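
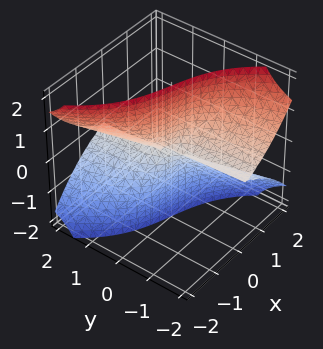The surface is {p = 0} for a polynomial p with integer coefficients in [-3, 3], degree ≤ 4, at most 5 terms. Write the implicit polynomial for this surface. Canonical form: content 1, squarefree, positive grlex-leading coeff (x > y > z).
First, the degree is 3 — the shape is more complex than any degree-2 surface.
Next, reading off the gridlines: every point of the z-axis in the box is on the surface; it crosses the x-axis at the gridline x = 0; the visible y-axis segment lies entirely on the surface.
Finally, the integer polynomial consistent with all of this is the stated p.

x^3 + x*z^2 + 3*y*z^2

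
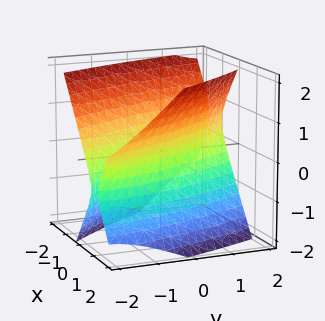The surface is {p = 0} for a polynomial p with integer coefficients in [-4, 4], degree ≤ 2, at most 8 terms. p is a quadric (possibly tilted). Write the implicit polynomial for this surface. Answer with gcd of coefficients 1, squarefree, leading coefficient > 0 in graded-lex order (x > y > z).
(a) There are 2 components.
(b) deg p = 2.
(c) Observable constraints: the surface avoids every integer z-axis point in the box.
(d) Fitting integer coefficients to these (and the overall shape) gives p.

3*x^2 + 3*x*y + y^2 + y*z - 2*z^2 - 2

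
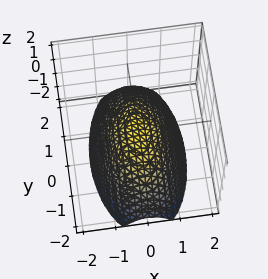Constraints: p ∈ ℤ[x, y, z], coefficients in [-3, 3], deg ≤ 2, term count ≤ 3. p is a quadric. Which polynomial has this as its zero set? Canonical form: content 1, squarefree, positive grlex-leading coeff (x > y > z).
First, degree: a single bowl opening along one axis; a quadric, so deg p = 2.
Next, symmetries: mirror symmetry x ↦ −x ⇒ only even powers of x; mirror symmetry y ↦ −y ⇒ only even powers of y.
Then, from the axis intercepts and sections: it meets the z-axis at z = 0 (among the integer gridlines); one x-axis crossing is at x = 0; it meets the y-axis at y = 0 (among the integer gridlines).
Finally, fitting integer coefficients to these (and the overall shape) gives p.

3*x^2 + y^2 + 3*z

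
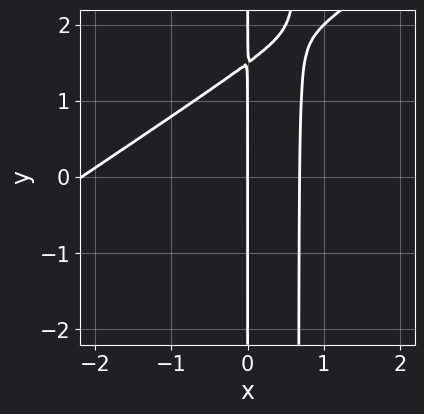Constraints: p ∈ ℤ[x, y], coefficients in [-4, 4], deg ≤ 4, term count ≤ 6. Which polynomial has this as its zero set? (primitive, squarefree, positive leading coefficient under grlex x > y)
2*x^3 - 3*x^2*y + 3*x^2 + 2*x*y - 3*x

First, degree: no degree-2 curve has this shape, so deg p = 3.
Then, from the visible intercepts: every point of the y-axis in the box is on the curve; it crosses the x-axis at the gridline x = 0.
Finally, putting this together gives p.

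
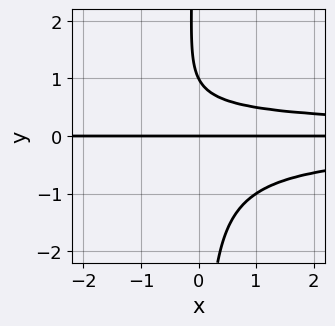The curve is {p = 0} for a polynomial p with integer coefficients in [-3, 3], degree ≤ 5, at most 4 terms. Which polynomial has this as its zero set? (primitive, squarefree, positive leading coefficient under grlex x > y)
(a) The degree is 4 — a generic line meets the curve in up to 4 points.
(b) Observable constraints: among the integer gridlines, it crosses the y-axis at y ∈ {0, 1}; the visible x-axis segment lies entirely on the curve.
(c) The integer polynomial consistent with all of this is the stated p.

2*x*y^3 + y^2 - y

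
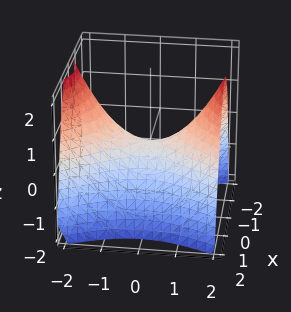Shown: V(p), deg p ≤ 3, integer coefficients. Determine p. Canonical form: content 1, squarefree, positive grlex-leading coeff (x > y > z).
2*x^2 - y^2 + 2*z

(a) Degree: a hyperbolic paraboloid; a quadric, so deg p = 2.
(b) Symmetries: it's symmetric under x → −x, forcing even powers of x; it's symmetric under y → −y, forcing even powers of y.
(c) Checking where it meets the axes: it meets the z-axis at z = 0 (among the integer gridlines); one y-axis crossing is at y = 0; one x-axis crossing is at x = 0.
(d) Matching integer coefficients to the picture gives p.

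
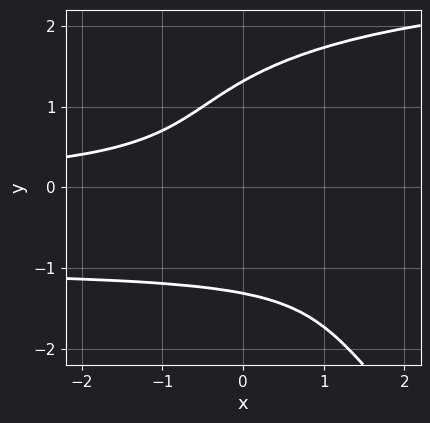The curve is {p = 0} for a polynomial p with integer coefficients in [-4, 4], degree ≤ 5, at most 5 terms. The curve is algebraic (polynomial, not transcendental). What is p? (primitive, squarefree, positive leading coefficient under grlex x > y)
First, deg p = 4. The shape is more complex than any degree-3 curve.
Then, against the integer gridlines: the curve avoids every integer x-axis point in the box.
Finally, putting this together gives p.

x*y^3 + y^4 - 2*x*y^2 - 3*x*y - 3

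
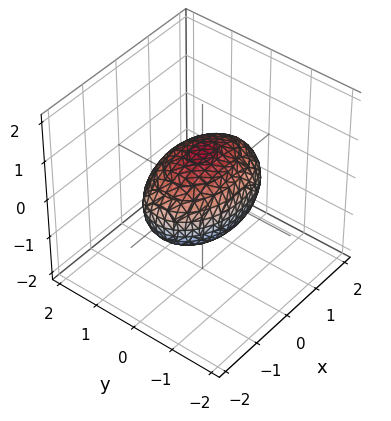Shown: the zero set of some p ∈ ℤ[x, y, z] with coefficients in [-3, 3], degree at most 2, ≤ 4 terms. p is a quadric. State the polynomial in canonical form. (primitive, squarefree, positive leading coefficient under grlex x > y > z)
x^2 + 2*y^2 + 2*z^2 - 2

First, degree: a closed, bounded, convex surface; a quadric, so deg p = 2.
Then, symmetries: it's symmetric under x → −x, forcing even powers of x; the y ↦ −y reflection is a symmetry, so y appears only in even powers; it's symmetric under z → −z, forcing even powers of z.
Next, reading off the gridlines: among the integer gridlines, it crosses the z-axis at z ∈ {-1, 1}; the y-axis gridline crossings are at y ∈ {-1, 1}.
Finally, matching integer coefficients to the picture gives p.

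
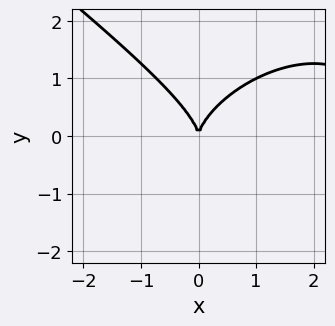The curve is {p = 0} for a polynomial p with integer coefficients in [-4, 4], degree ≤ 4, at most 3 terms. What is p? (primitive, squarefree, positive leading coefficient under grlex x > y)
First, deg p = 3. A generic line meets the curve in up to 3 points.
Then, against the integer gridlines: it crosses the x-axis at the gridline x = 0; it meets the y-axis at y = 0 (among the integer gridlines).
Finally, together with the visible shape, these determine p as stated.

x^3 + 2*y^3 - 3*x^2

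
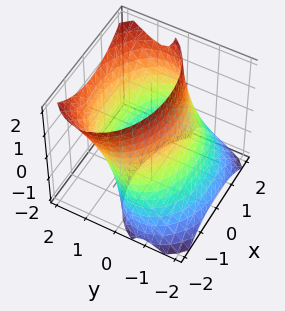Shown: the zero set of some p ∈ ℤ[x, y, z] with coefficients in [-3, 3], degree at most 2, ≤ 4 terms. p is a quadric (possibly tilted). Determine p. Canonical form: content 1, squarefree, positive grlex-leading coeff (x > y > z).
(a) Degree: no degree-1 surface has this shape, so deg p = 2.
(b) From the visible intercepts: it misses every integer gridline on the z-axis.
(c) Putting this together gives p.

x^2 + 2*y^2 - 2*y*z - 3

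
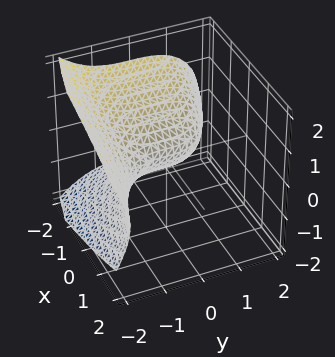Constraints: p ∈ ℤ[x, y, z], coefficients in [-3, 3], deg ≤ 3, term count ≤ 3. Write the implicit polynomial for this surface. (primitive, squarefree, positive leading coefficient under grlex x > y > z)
The degree is 3 — a generic line meets the surface in up to 3 points.
Against the integer gridlines: one x-axis crossing is at x = 0; it meets the y-axis at y = 0 (among the integer gridlines); it crosses the z-axis at the gridline z = 0.
These observations pin down the coefficients.

y^3 + 3*z^2 + 3*x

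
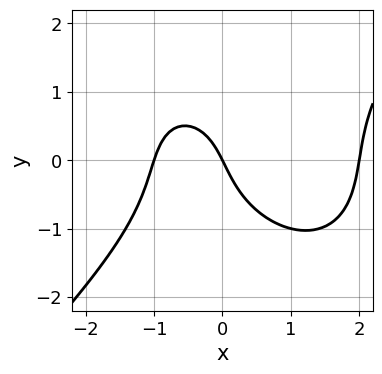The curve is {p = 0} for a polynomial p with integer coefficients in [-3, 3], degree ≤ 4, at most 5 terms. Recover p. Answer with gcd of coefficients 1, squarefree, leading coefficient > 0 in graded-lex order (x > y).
(a) Degree: no degree-2 curve has this shape, so deg p = 3.
(b) Checking where it meets the axes: the x-axis gridline crossings are at x ∈ {-1, 0, 2}; it meets the y-axis at y = 0 (among the integer gridlines).
(c) The integer polynomial consistent with all of this is the stated p.

x^3 - y^3 - x^2 - 2*x - y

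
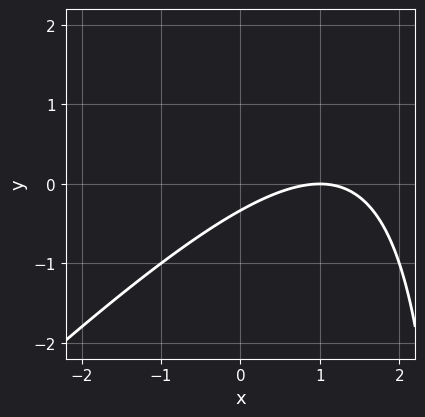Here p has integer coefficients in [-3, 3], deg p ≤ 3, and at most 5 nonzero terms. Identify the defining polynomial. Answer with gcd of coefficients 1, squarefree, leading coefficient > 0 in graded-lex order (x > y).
x^2 - x*y - 2*x + 3*y + 1

deg p = 2. A generic line meets the curve in up to 2 points.
From the axis intercepts and sections: it crosses the x-axis at the gridline x = 1.
Assembling these constraints gives the stated polynomial.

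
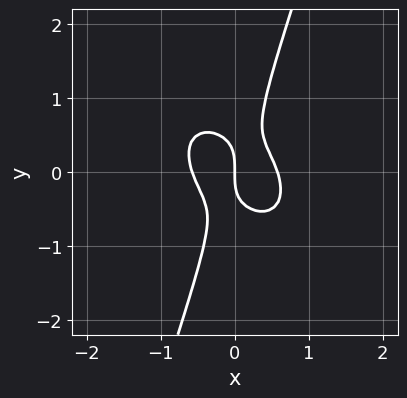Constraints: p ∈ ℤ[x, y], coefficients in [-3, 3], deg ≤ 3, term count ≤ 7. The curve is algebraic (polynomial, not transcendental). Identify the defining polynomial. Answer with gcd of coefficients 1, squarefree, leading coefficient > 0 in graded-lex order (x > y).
3*x^3 + 2*x^2*y + 2*x*y^2 - y^3 - x

(a) deg p = 3. The shape is more complex than any degree-2 curve.
(b) Observable constraints: one x-axis crossing is at x = 0; it meets the y-axis at y = 0 (among the integer gridlines).
(c) Together with the visible shape, these determine p as stated.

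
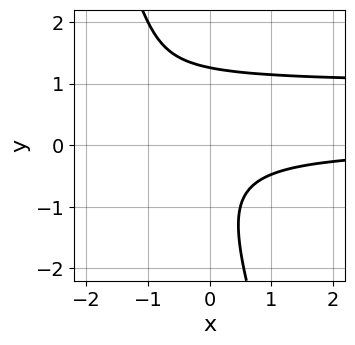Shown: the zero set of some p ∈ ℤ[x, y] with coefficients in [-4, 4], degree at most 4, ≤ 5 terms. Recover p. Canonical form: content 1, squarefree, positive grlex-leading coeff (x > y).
deg p = 3. The shape is more complex than any degree-2 curve.
Checking where it meets the axes: it misses every integer gridline on the x-axis.
Together with the visible shape, these determine p as stated.

3*x*y^2 + y^3 - 3*x*y - 2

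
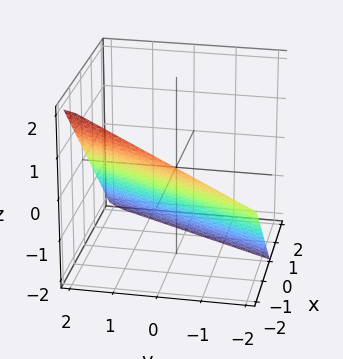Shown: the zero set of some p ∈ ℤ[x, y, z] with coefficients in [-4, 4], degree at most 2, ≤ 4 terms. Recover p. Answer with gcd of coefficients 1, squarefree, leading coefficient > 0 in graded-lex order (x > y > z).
2*x - y + 2*z + 2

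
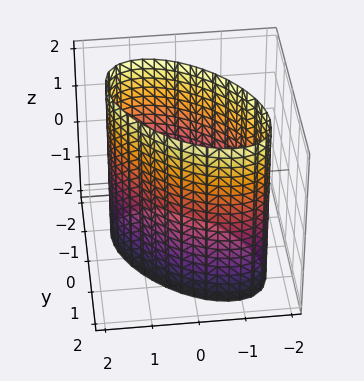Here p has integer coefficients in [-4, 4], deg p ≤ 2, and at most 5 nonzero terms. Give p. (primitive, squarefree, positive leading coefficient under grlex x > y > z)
x^2 + x*y + y^2 - 2

deg p = 2. No degree-1 surface has this shape.
Observable constraints: no z-intercept at any integer in the box.
Putting this together gives p.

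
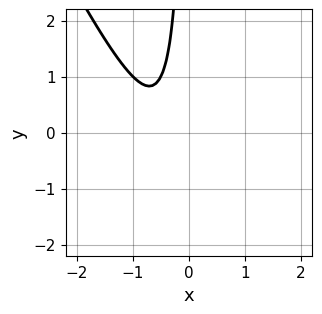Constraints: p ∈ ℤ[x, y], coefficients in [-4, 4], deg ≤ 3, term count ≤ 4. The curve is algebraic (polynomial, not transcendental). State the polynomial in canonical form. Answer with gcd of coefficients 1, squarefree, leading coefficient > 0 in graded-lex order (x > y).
2*x^2 + x*y + 2*x + 1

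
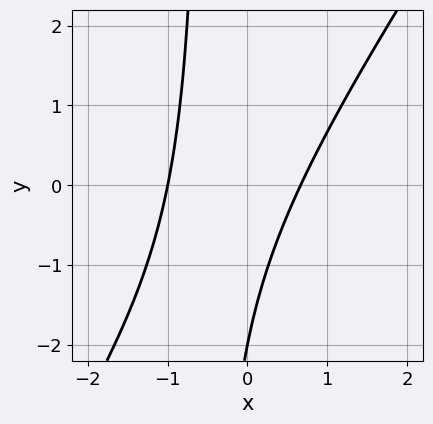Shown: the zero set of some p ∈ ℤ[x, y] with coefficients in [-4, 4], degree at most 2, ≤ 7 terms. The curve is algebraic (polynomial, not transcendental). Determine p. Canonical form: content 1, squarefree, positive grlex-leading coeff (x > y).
3*x^2 - 2*x*y + x - y - 2

(a) deg p = 2.
(b) Reading off the gridlines: it crosses the y-axis at the gridline y = -2; it crosses the x-axis at the gridline x = -1.
(c) Fitting integer coefficients to these (and the overall shape) gives p.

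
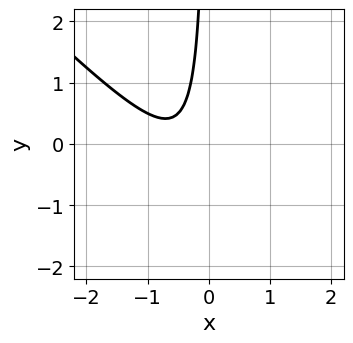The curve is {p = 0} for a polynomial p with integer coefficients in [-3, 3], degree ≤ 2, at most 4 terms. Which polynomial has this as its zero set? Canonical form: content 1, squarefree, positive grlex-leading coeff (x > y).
Degree: a generic line meets the curve in up to 2 points, so deg p = 2.
Reading off the gridlines: no y-intercept at any integer in the box; it misses every integer gridline on the x-axis.
Fitting integer coefficients to these (and the overall shape) gives p.

2*x^2 + 2*x*y + 2*x + 1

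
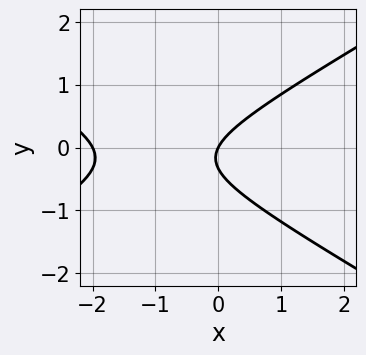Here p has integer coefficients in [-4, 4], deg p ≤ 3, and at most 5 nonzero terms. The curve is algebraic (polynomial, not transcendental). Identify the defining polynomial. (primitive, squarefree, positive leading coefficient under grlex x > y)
x^2 - 3*y^2 + 2*x - y

Degree: the shape is more complex than any degree-1 curve, so deg p = 2.
From the visible intercepts: among the integer gridlines, it crosses the x-axis at x ∈ {-2, 0}; it meets the y-axis at y = 0 (among the integer gridlines).
Fitting integer coefficients to these (and the overall shape) gives p.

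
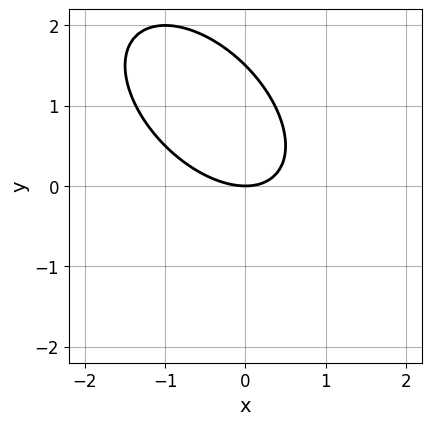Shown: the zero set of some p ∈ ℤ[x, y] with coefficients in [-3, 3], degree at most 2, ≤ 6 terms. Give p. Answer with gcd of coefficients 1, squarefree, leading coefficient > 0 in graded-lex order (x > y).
2*x^2 + 2*x*y + 2*y^2 - 3*y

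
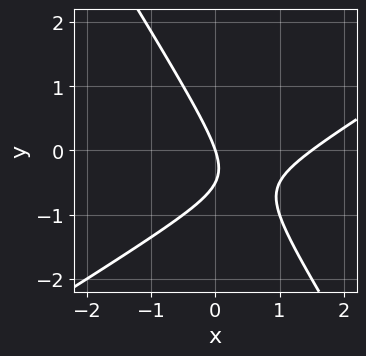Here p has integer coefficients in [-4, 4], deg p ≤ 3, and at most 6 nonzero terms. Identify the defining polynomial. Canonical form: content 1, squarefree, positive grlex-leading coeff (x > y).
The degree is 2 — a generic line meets the curve in up to 2 points.
Reading off the gridlines: one y-axis crossing is at y = 0; one x-axis crossing is at x = 0.
Solving for integer coefficients yields p as stated.

2*x^2 - 2*x*y - 2*y^2 - 3*x - y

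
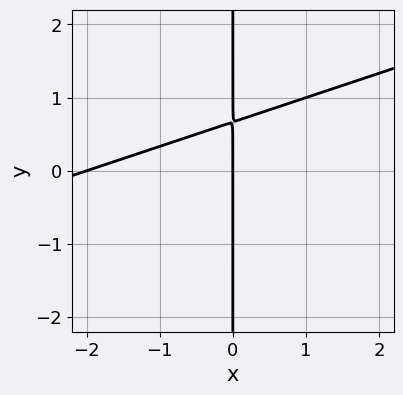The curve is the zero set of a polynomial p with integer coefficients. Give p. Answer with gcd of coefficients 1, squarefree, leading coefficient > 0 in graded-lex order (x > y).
1. The degree is 2 — a generic line meets the curve in up to 2 points.
2. Checking where it meets the axes: among the integer gridlines, it crosses the x-axis at x ∈ {-2, 0}; the visible y-axis segment lies entirely on the curve.
3. These observations pin down the coefficients.

x^2 - 3*x*y + 2*x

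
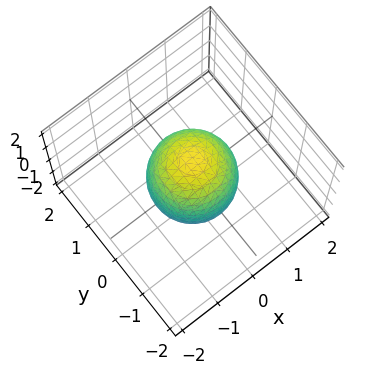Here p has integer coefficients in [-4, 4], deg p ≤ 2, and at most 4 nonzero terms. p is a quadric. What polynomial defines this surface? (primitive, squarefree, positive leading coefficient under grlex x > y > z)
2*x^2 + 2*y^2 + z^2 - 2

1. The degree is 2 — bounded and convex; a quadric.
2. Symmetries: rotational symmetry about the z-axis ⇒ p depends on x, y only through x² + y²; it's symmetric under z → −z, forcing even powers of z.
3. From the visible intercepts: a circular section at z = 1 has radius between 0 and 1; among the integer gridlines, it crosses the y-axis at y ∈ {-1, 1}; among the integer gridlines, it crosses the x-axis at x ∈ {-1, 1}.
4. Putting this together gives p.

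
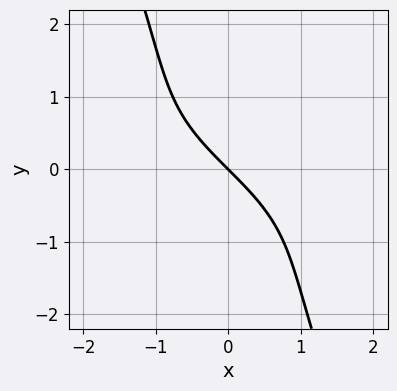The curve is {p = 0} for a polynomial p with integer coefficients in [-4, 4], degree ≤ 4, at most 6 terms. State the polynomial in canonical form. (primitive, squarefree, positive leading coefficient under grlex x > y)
x^2*y + 3*x*y^2 + y^3 + 3*x + 3*y

The degree is 3 — the shape is more complex than any degree-2 curve.
Against the integer gridlines: one y-axis crossing is at y = 0; one x-axis crossing is at x = 0.
Together with the visible shape, these determine p as stated.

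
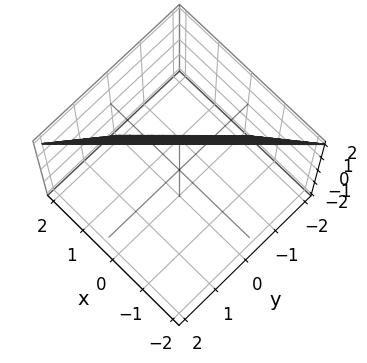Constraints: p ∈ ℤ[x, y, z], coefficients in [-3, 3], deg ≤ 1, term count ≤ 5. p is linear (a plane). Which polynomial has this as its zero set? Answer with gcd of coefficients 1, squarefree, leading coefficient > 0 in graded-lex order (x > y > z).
First, deg p = 1. Every cross-section is a straight line — this is a plane.
Then, from the axis intercepts and sections: one y-axis crossing is at y = -1; it crosses the x-axis at the gridline x = 1.
Finally, putting this together gives p. Check: (0, 0, 2) on the z-axis lies on the surface, and p(0, 0, 2) = 0. ✓

2*x - 2*y + z - 2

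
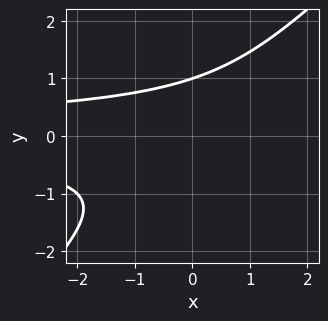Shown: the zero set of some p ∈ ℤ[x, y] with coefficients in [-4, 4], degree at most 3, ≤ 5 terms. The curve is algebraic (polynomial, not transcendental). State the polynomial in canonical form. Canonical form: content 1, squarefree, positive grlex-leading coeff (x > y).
x*y^2 - y^3 + 1

Degree: a generic line meets the curve in up to 3 points, so deg p = 3.
Reading off the gridlines: the curve avoids every integer x-axis point in the box; it meets the y-axis at y = 1 (among the integer gridlines).
Assembling these constraints gives the stated polynomial.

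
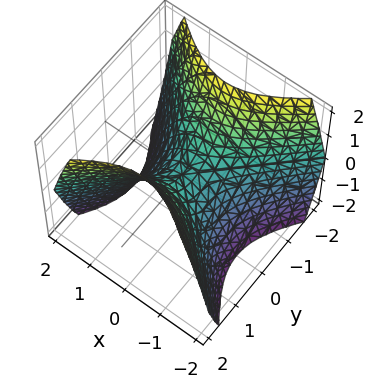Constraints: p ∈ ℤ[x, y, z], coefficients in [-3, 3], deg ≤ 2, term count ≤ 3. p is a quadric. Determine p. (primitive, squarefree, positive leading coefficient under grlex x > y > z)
Degree: a saddle surface; a quadric, so deg p = 2.
Symmetries: it's symmetric under x → −x, forcing even powers of x; mirror symmetry y ↦ −y ⇒ only even powers of y.
Reading off the gridlines: it crosses the z-axis at the gridline z = 0; one x-axis crossing is at x = 0.
Fitting integer coefficients to these (and the overall shape) gives p.

x^2 - y^2 + z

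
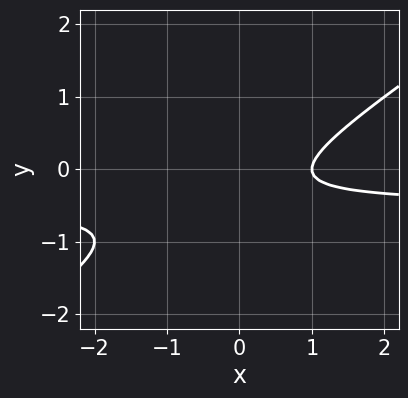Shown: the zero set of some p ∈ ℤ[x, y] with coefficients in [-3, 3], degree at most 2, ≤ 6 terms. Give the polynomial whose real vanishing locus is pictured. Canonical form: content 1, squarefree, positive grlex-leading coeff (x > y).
2*x*y - 3*y^2 + x - 2*y - 1

(a) The degree is 2 — the shape is more complex than any degree-1 curve.
(b) From the visible intercepts: it meets the x-axis at x = 1 (among the integer gridlines); the curve avoids every integer y-axis point in the box.
(c) These observations pin down the coefficients.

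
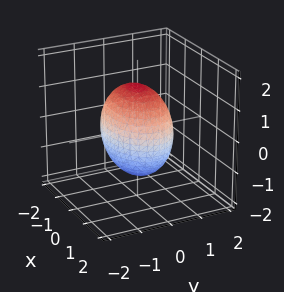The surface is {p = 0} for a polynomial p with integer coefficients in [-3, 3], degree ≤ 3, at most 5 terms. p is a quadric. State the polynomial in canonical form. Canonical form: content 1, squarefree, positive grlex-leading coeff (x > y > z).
x^2 + 2*y^2 + z^2 - 2

The degree is 2 — a closed, bounded, convex surface; a quadric.
Symmetries: the y ↦ −y reflection is a symmetry, so y appears only in even powers; it's symmetric under x → −x, forcing even powers of x; the z ↦ −z reflection is a symmetry, so z appears only in even powers.
From the visible intercepts: among the integer gridlines, it crosses the y-axis at y ∈ {-1, 1}.
Assembling these constraints gives the stated polynomial.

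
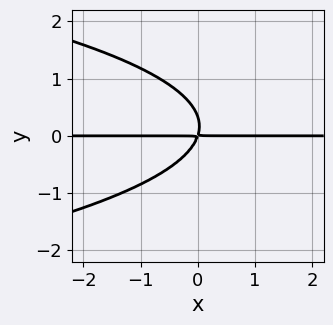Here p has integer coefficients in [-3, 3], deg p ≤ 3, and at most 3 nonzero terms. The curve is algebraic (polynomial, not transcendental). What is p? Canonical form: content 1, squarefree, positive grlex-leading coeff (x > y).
3*y^3 + 3*x*y - y^2

Degree: no degree-2 curve has this shape, so deg p = 3.
From the visible intercepts: every point of the x-axis in the box is on the curve.
Matching integer coefficients to the picture gives p.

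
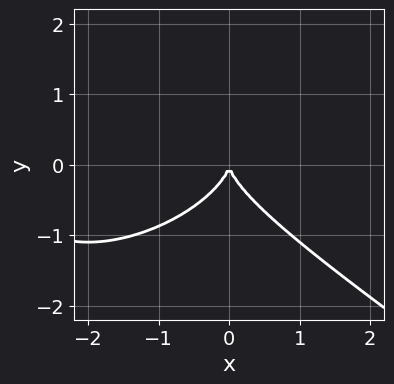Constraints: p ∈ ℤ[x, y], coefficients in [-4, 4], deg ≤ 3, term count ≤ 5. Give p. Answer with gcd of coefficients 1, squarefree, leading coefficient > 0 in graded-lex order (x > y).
x^3 + 3*y^3 + 3*x^2

The degree is 3 — the shape is more complex than any degree-2 curve.
Against the integer gridlines: one y-axis crossing is at y = 0; it crosses the x-axis at the gridline x = 0.
Fitting integer coefficients to these (and the overall shape) gives p.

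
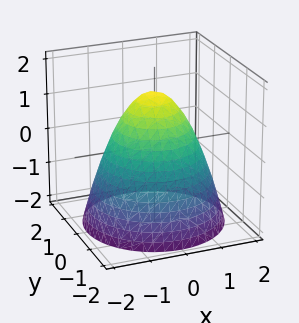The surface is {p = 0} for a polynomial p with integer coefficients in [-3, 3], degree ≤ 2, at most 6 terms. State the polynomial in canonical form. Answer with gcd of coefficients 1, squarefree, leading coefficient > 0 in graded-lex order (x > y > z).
First, degree: the shape is more complex than any degree-1 surface, so deg p = 2.
Next, symmetries: every cross-section ⟂ z is a circle, so x, y appear only via x² + y².
Next, checking where it meets the axes: a circular section at z = -2 has radius between 1 and 2.
Finally, solving for integer coefficients yields p as stated.

2*x^2 + 2*y^2 + 2*z - 3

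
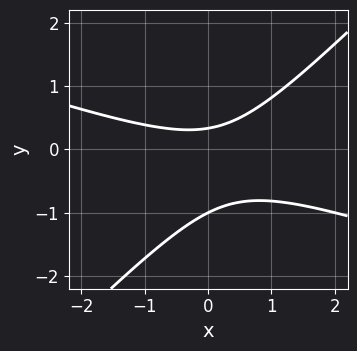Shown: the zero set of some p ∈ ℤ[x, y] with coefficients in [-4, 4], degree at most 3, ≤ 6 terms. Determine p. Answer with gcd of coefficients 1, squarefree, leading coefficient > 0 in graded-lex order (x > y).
First, degree: the shape is more complex than any degree-1 curve, so deg p = 2.
Then, observable constraints: one y-axis crossing is at y = -1; it misses every integer gridline on the x-axis.
Finally, together with the visible shape, these determine p as stated.

x^2 + 2*x*y - 3*y^2 - 2*y + 1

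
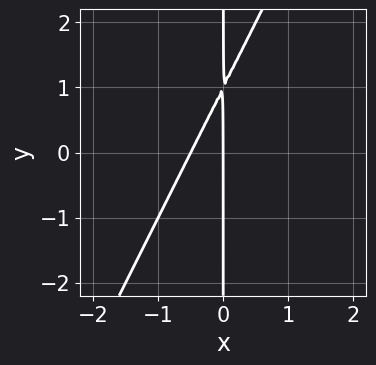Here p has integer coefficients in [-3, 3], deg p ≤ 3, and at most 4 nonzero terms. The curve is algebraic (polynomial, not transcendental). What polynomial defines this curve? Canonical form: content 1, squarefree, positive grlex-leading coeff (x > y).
The degree is 2 — the shape is more complex than any degree-1 curve.
Checking where it meets the axes: one x-axis crossing is at x = 0; every point of the y-axis in the box is on the curve.
Assembling these constraints gives the stated polynomial.

2*x^2 - x*y + x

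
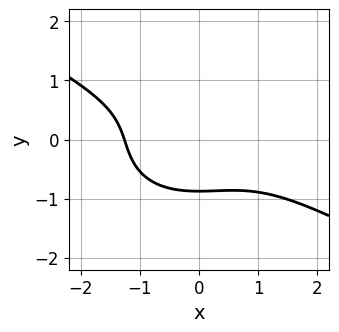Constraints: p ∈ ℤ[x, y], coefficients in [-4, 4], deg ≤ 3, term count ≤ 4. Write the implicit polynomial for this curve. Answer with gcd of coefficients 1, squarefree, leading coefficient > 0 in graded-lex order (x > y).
x^3 + x^2*y + 3*y^3 + 2

First, degree: no degree-2 curve has this shape, so deg p = 3.
Finally, solving for integer coefficients yields p as stated.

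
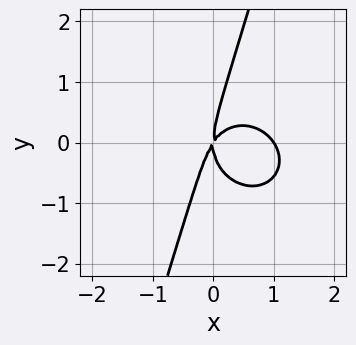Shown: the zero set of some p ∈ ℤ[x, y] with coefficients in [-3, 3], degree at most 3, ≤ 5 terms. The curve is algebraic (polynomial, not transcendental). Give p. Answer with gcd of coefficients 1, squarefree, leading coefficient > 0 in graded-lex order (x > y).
Degree: the shape is more complex than any degree-2 curve, so deg p = 3.
From the axis intercepts and sections: it crosses the y-axis at the gridline y = 0; the x-axis gridline crossings are at x ∈ {0, 1}.
Together with the visible shape, these determine p as stated.

3*x^3 + 3*x*y^2 - y^3 - 3*x^2 + 2*x*y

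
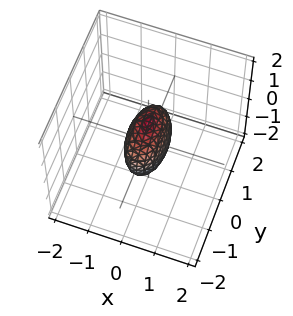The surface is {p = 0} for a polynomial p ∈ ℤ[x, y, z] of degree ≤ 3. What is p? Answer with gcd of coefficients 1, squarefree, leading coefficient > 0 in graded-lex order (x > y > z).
3*x^2 + y^2 + z^2 - 1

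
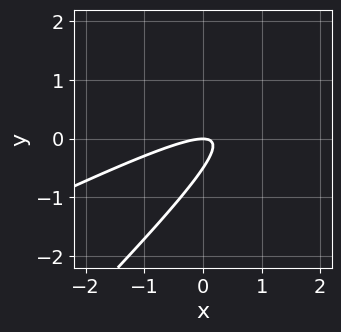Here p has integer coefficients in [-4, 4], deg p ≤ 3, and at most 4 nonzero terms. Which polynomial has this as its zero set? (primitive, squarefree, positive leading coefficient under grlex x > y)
Degree: no degree-1 curve has this shape, so deg p = 2.
Reading off the gridlines: it meets the x-axis at x = 0 (among the integer gridlines); one y-axis crossing is at y = 0.
These observations pin down the coefficients.

x^2 - 3*x*y + 2*y^2 + y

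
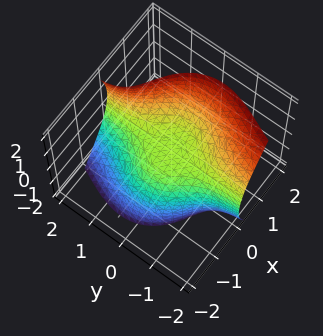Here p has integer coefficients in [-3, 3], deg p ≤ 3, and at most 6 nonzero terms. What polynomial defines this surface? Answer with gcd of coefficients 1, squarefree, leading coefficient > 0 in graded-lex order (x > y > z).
2*x^3 + 3*x*y^2 + y*z^2 - 3*z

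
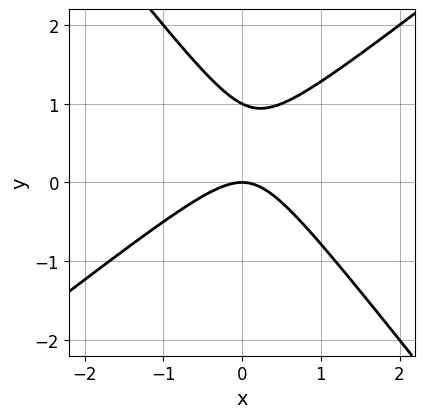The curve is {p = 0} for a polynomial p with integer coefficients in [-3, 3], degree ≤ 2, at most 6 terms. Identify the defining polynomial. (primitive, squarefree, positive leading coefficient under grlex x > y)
1. deg p = 2. No degree-1 curve has this shape.
2. Observable constraints: it meets the x-axis at x = 0 (among the integer gridlines); among the integer gridlines, it crosses the y-axis at y ∈ {0, 1}.
3. Putting this together gives p.

2*x^2 - x*y - 2*y^2 + 2*y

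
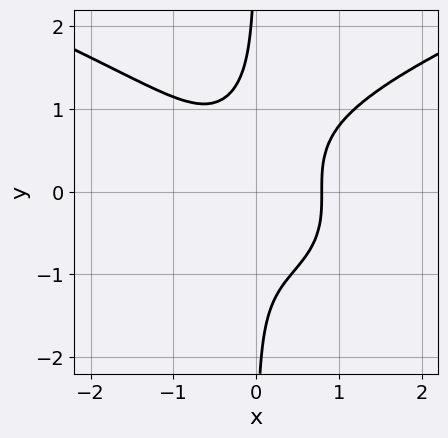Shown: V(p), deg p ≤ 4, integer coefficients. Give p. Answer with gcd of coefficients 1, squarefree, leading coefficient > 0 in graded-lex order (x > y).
2*x*y^3 - 2*x^3 + 1

1. deg p = 4.
2. Reading off the gridlines: the curve avoids every integer y-axis point in the box.
3. Together with the visible shape, these determine p as stated.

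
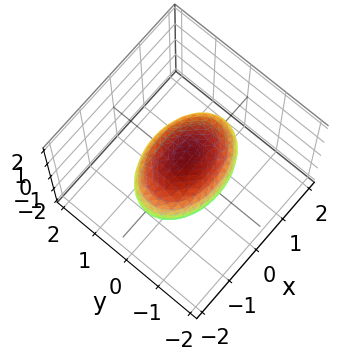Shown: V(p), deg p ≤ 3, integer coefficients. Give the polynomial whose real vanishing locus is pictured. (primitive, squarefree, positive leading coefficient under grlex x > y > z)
x^2 + 2*y^2 + 2*z^2 - 2

(a) The degree is 2 — a closed, bounded, convex surface; a quadric.
(b) Symmetries: mirror symmetry x ↦ −x ⇒ only even powers of x; the z ↦ −z reflection is a symmetry, so z appears only in even powers; mirror symmetry y ↦ −y ⇒ only even powers of y.
(c) Checking where it meets the axes: among the integer gridlines, it crosses the y-axis at y ∈ {-1, 1}; the z-axis gridline crossings are at z ∈ {-1, 1}.
(d) These observations pin down the coefficients.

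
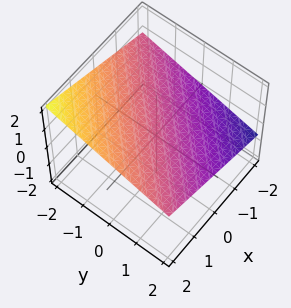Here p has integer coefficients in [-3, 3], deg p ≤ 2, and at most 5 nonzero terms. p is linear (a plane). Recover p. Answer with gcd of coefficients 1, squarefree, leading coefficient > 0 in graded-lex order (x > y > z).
x - y - 3*z + 2

(a) deg p = 1. Every cross-section is a straight line — this is a plane.
(b) Reading off the gridlines: one y-axis crossing is at y = 2; it meets the x-axis at x = -2 (among the integer gridlines).
(c) Solving for integer coefficients yields p as stated.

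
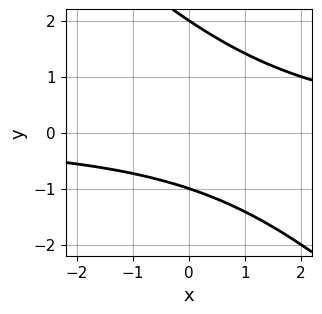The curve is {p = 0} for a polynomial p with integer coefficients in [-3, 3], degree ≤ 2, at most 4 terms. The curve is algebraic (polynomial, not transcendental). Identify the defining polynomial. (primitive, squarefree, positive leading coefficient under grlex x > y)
x*y + y^2 - y - 2

The degree is 2 — no degree-1 curve has this shape.
Reading off the gridlines: the y-axis gridline crossings are at y ∈ {-1, 2}; no x-intercept at any integer in the box.
Together with the visible shape, these determine p as stated.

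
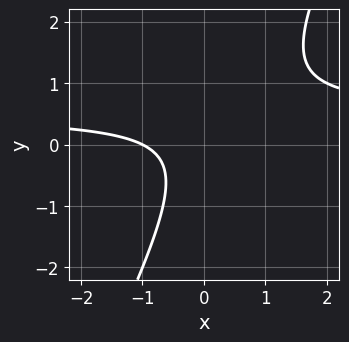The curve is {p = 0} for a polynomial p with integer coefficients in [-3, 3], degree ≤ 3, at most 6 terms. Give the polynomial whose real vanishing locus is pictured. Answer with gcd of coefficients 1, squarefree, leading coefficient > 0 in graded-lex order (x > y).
deg p = 2.
Reading off the gridlines: it misses every integer gridline on the y-axis; it meets the x-axis at x = -1 (among the integer gridlines).
The integer polynomial consistent with all of this is the stated p.

2*x*y - y^2 - x - 1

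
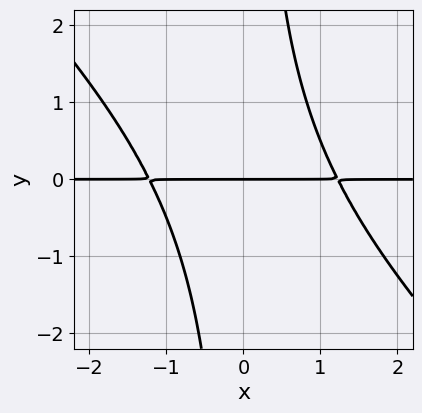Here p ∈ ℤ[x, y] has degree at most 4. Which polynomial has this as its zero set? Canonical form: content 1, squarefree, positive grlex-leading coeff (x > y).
2*x^2*y + 2*x*y^2 - 3*y

First, the degree is 3 — the shape is more complex than any degree-2 curve.
Then, observable constraints: one y-axis crossing is at y = 0; the visible x-axis segment lies entirely on the curve.
Finally, fitting integer coefficients to these (and the overall shape) gives p.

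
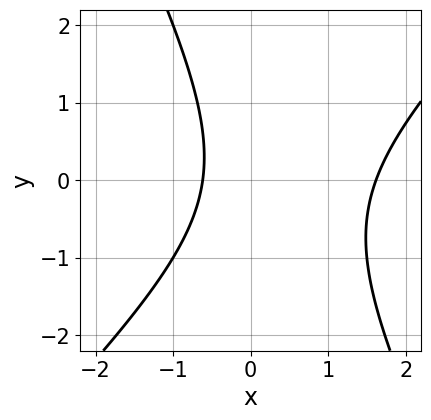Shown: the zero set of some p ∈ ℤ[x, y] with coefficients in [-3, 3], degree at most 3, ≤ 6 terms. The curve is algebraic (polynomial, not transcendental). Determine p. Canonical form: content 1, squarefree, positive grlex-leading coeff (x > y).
2*x^2 - x*y - y^2 - 2*x - 2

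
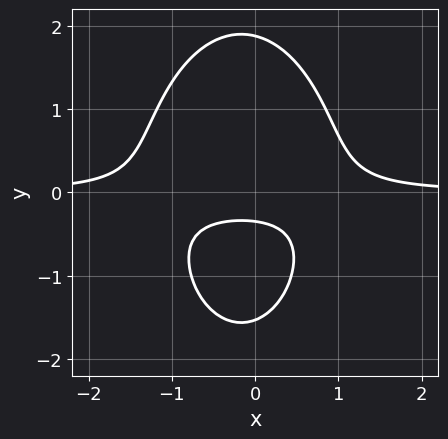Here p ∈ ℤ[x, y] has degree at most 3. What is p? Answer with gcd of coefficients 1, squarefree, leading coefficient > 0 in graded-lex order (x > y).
First, deg p = 3.
Next, from the axis intercepts and sections: no x-intercept at any integer in the box.
Finally, the integer polynomial consistent with all of this is the stated p.

3*x^2*y + y^3 + x*y - 3*y - 1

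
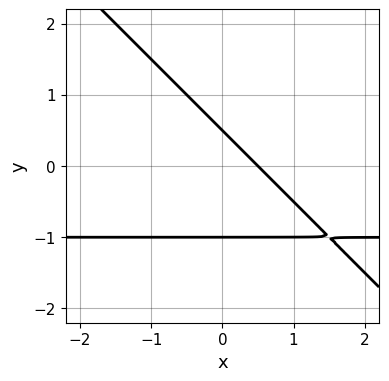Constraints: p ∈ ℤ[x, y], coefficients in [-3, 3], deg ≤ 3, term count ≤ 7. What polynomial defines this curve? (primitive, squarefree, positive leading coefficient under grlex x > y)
First, deg p = 2. A generic line meets the curve in up to 2 points.
Next, checking where it meets the axes: one y-axis crossing is at y = -1.
Finally, the integer polynomial consistent with all of this is the stated p.

2*x*y + 2*y^2 + 2*x + y - 1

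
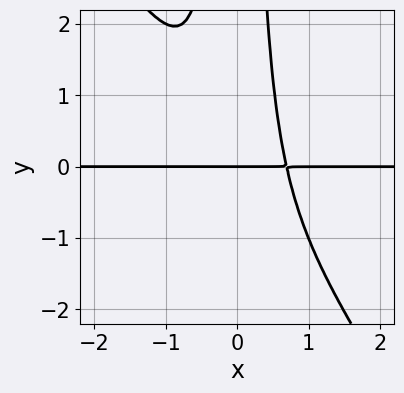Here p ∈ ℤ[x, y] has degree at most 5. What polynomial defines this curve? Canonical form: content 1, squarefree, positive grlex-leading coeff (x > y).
3*x^3*y + 2*x^2*y^2 - y

First, the degree is 4 — the shape is more complex than any degree-3 curve.
Then, checking where it meets the axes: it crosses the y-axis at the gridline y = 0; every point of the x-axis in the box is on the curve.
Finally, fitting integer coefficients to these (and the overall shape) gives p.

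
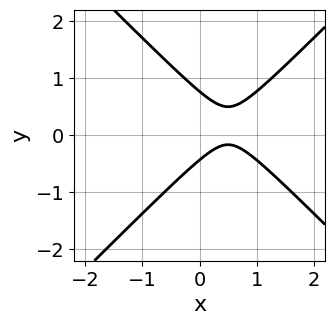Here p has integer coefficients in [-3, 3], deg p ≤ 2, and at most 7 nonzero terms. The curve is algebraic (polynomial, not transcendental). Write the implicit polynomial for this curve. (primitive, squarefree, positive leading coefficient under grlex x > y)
3*x^2 - 3*y^2 - 3*x + y + 1

Degree: no degree-1 curve has this shape, so deg p = 2.
Reading off the gridlines: the curve avoids every integer x-axis point in the box.
Solving for integer coefficients yields p as stated.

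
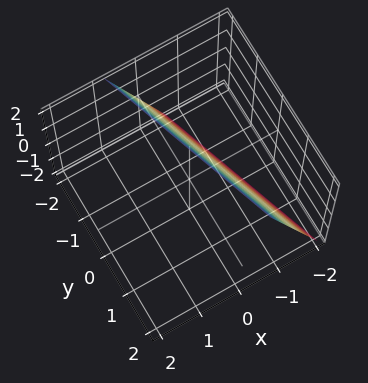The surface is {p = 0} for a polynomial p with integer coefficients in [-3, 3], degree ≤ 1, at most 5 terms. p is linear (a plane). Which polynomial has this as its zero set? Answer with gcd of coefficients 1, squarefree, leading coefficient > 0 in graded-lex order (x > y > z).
(a) The degree is 1 — the surface is flat (a plane).
(b) From the axis intercepts and sections: it meets the z-axis at z = 2 (among the integer gridlines); one y-axis crossing is at y = -2.
(c) Solving for integer coefficients yields p as stated.

3*x + y - z + 2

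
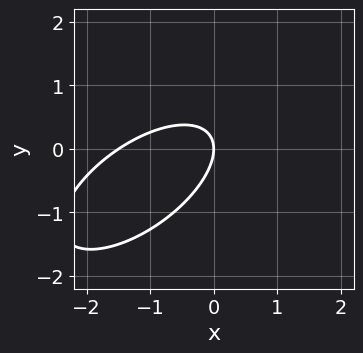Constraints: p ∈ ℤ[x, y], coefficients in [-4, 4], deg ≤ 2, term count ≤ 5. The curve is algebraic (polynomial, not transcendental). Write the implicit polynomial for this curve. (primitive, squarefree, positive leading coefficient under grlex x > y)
2*x^2 - 3*x*y + 3*y^2 + 3*x

First, deg p = 2.
Then, observable constraints: one x-axis crossing is at x = 0; it crosses the y-axis at the gridline y = 0.
Finally, solving for integer coefficients yields p as stated.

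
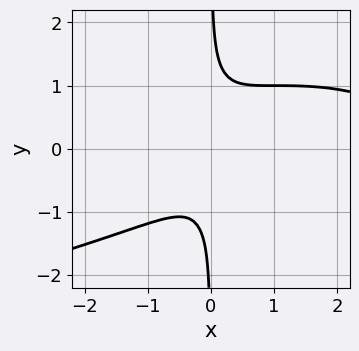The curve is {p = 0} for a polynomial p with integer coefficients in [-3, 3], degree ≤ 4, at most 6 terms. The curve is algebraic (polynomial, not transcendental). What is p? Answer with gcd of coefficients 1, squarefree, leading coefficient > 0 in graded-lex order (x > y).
First, the degree is 4 — a generic line meets the curve in up to 4 points.
Then, from the axis intercepts and sections: the curve avoids every integer y-axis point in the box; the curve avoids every integer x-axis point in the box.
Finally, assembling these constraints gives the stated polynomial.

3*x*y^3 + x^3 - 3*x^2 - 1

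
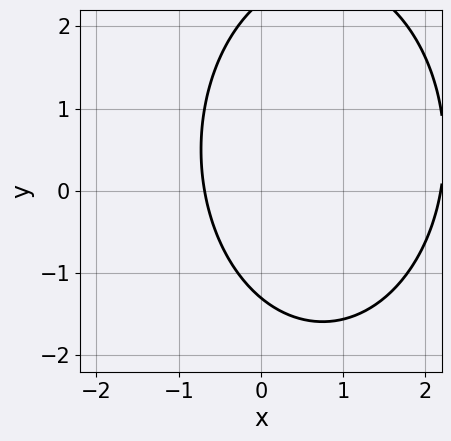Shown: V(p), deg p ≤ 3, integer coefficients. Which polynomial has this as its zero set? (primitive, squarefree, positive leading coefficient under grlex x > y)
(a) The degree is 2 — no degree-1 curve has this shape.
(b) Putting this together gives p.

2*x^2 + y^2 - 3*x - y - 3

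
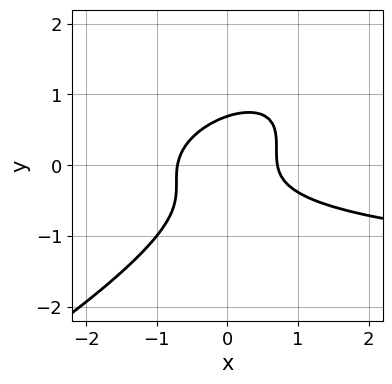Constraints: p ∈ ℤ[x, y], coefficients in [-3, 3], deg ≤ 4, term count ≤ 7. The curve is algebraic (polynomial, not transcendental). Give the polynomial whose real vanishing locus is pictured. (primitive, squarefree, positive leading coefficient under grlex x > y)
deg p = 3. The shape is more complex than any degree-2 curve.
Matching integer coefficients to the picture gives p.

x^2*y - 3*x*y^2 + 3*y^3 + 2*x^2 - 1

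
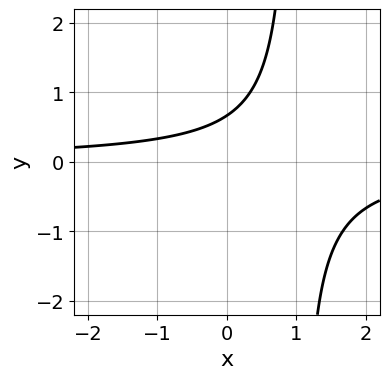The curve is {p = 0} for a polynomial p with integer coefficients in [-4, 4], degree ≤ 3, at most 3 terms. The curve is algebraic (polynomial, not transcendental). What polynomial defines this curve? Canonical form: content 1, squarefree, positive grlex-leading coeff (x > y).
3*x*y - 3*y + 2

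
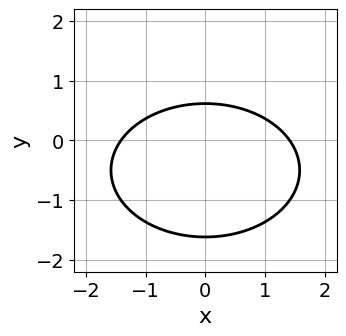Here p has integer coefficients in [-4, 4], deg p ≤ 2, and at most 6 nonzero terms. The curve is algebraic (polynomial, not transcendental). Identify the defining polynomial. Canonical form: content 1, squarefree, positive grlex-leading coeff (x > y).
(a) The degree is 2 — the shape is more complex than any degree-1 curve.
(b) Symmetries: it's symmetric under x → −x, forcing even powers of x.
(c) The integer polynomial consistent with all of this is the stated p.

x^2 + 2*y^2 + 2*y - 2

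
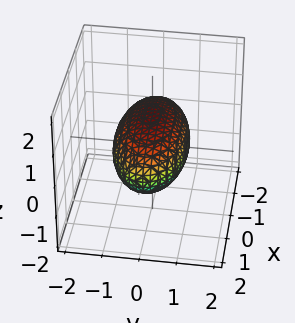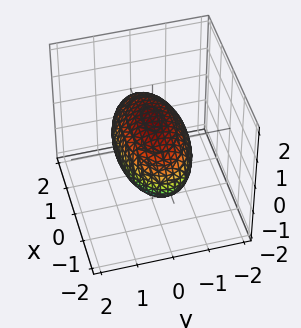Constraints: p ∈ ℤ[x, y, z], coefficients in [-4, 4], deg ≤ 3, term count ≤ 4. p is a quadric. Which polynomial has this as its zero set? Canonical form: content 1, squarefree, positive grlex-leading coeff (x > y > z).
(a) deg p = 2. A closed, bounded, convex surface; a quadric.
(b) Symmetries: it's symmetric under x → −x, forcing even powers of x; it's symmetric under y → −y, forcing even powers of y; it's symmetric under z → −z, forcing even powers of z.
(c) Against the integer gridlines: the y-axis gridline crossings are at y ∈ {-1, 1}; among the integer gridlines, it crosses the z-axis at z ∈ {-1, 1}.
(d) Putting this together gives p.

x^2 + 3*y^2 + 3*z^2 - 3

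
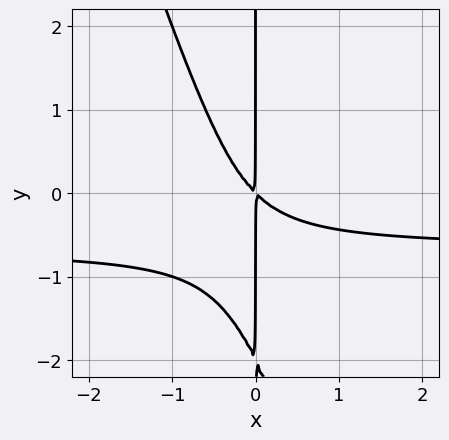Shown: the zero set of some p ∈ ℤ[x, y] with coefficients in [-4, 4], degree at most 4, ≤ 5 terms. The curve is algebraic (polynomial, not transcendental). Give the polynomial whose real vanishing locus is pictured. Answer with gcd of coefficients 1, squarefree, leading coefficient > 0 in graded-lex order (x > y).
3*x^2*y + x*y^2 + 2*x^2 + 2*x*y

The degree is 3 — the shape is more complex than any degree-2 curve.
From the visible intercepts: every point of the y-axis in the box is on the curve.
Putting this together gives p.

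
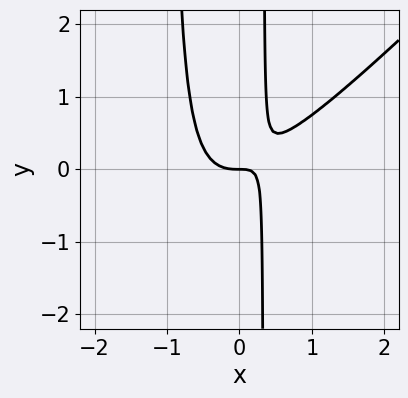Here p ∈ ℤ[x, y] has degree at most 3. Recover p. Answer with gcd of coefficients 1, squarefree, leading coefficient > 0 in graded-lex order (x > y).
1. Degree: no degree-2 curve has this shape, so deg p = 3.
2. Reading off the gridlines: it crosses the x-axis at the gridline x = 0; it crosses the y-axis at the gridline y = 0.
3. Solving for integer coefficients yields p as stated.

3*x^3 - 3*x^2*y - 2*x*y + y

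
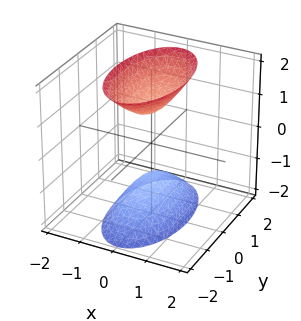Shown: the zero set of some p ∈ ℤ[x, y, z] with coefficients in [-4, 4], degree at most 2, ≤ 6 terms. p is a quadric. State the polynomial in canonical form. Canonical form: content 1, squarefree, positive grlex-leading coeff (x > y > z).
3*x^2 + y^2 - z^2 + 1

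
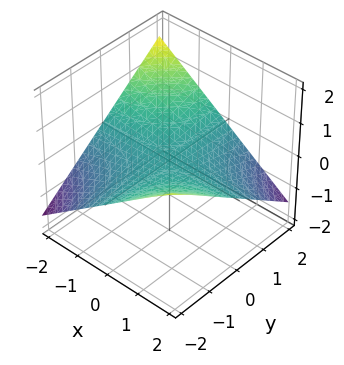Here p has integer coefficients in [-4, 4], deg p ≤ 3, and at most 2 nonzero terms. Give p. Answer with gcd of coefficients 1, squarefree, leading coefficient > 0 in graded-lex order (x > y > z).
x*y + 3*z

(a) Degree: a hyperbolic paraboloid; a quadric, so deg p = 2.
(b) From the axis intercepts and sections: every point of the y-axis in the box is on the surface; the visible x-axis segment lies entirely on the surface.
(c) Solving for integer coefficients yields p as stated.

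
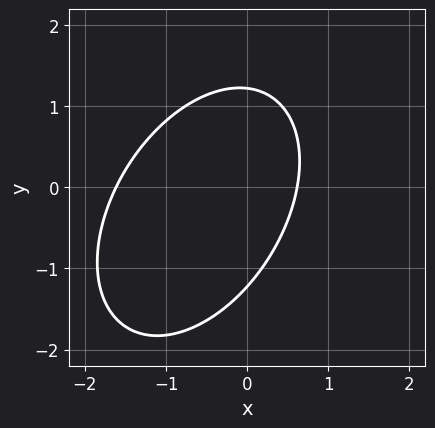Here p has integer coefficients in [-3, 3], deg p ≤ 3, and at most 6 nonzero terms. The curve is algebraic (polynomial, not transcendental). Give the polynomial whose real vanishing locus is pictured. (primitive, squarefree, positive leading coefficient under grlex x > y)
3*x^2 - 2*x*y + 2*y^2 + 3*x - 3

1. deg p = 2. The shape is more complex than any degree-1 curve.
2. Matching integer coefficients to the picture gives p.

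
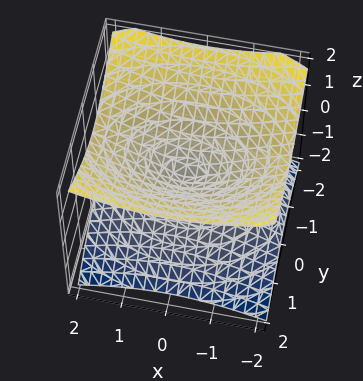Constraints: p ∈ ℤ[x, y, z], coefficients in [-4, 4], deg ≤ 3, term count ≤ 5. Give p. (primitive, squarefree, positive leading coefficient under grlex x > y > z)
(a) deg p = 2.
(b) Symmetries: mirror symmetry y ↦ −y ⇒ only even powers of y; the z ↦ −z reflection is a symmetry, so z appears only in even powers; it's symmetric under x → −x, forcing even powers of x.
(c) Checking where it meets the axes: one z-axis crossing is at z = 0; it crosses the y-axis at the gridline y = 0.
(d) Fitting integer coefficients to these (and the overall shape) gives p.

x^2 + 2*y^2 - 3*z^2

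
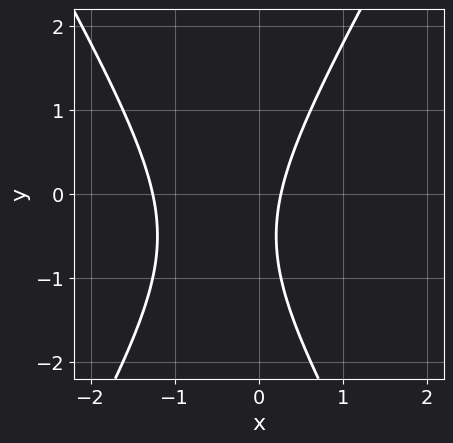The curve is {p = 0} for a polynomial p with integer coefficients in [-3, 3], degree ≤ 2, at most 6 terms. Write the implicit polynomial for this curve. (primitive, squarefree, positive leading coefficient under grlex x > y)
3*x^2 - y^2 + 3*x - y - 1

(a) The degree is 2 — the shape is more complex than any degree-1 curve.
(b) From the visible intercepts: the curve avoids every integer y-axis point in the box.
(c) Assembling these constraints gives the stated polynomial.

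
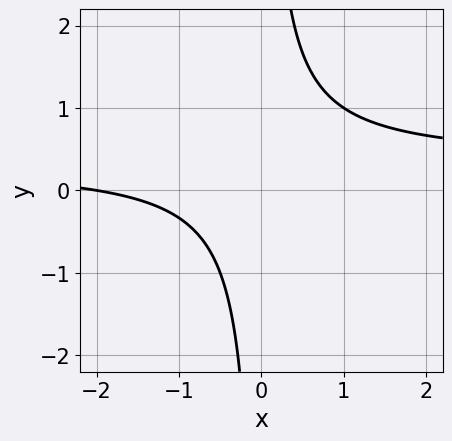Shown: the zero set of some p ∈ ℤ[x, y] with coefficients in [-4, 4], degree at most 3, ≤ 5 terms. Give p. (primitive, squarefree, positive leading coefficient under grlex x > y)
3*x*y - x - 2

1. Degree: a generic line meets the curve in up to 2 points, so deg p = 2.
2. Observable constraints: one x-axis crossing is at x = -2; the curve avoids every integer y-axis point in the box.
3. The integer polynomial consistent with all of this is the stated p.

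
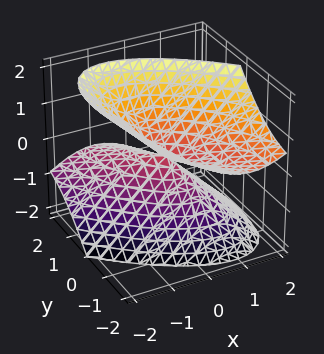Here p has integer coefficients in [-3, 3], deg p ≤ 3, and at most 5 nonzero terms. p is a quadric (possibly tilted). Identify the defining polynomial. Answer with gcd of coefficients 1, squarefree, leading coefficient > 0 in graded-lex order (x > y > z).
2*x^2 + 2*x*y + y^2 + 2*y*z - 2*z^2

The picture has 2 separate pieces.
Degree: the shape is more complex than any degree-1 surface, so deg p = 2.
Against the integer gridlines: it crosses the z-axis at the gridline z = 0; it meets the y-axis at y = 0 (among the integer gridlines); it meets the x-axis at x = 0 (among the integer gridlines).
Putting this together gives p.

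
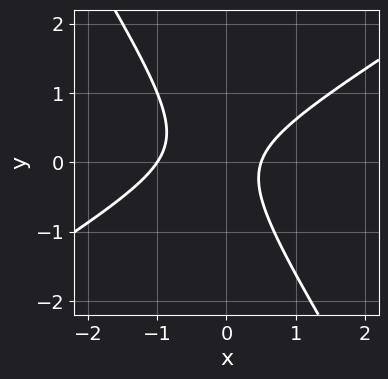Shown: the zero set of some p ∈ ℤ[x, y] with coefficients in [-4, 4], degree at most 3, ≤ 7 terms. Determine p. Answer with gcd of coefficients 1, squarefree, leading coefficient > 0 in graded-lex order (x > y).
2*x^2 - 2*x*y - 2*y^2 + x - 1

First, degree: no degree-1 curve has this shape, so deg p = 2.
Then, observable constraints: it meets the x-axis at x = -1 (among the integer gridlines); no y-intercept at any integer in the box.
Finally, fitting integer coefficients to these (and the overall shape) gives p.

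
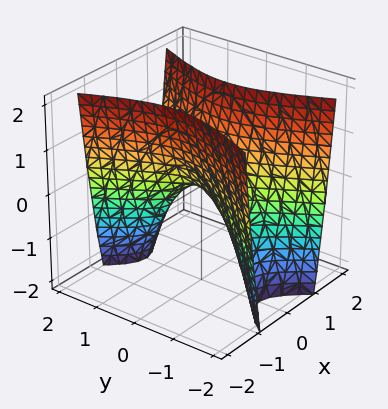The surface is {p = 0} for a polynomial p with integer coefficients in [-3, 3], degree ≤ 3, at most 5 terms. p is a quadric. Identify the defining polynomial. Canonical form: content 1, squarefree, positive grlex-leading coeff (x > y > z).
(a) Degree: a saddle surface; a quadric, so deg p = 2.
(b) Symmetries: mirror symmetry x ↦ −x ⇒ only even powers of x; mirror symmetry y ↦ −y ⇒ only even powers of y.
(c) Checking where it meets the axes: it meets the z-axis at z = 0 (among the integer gridlines); one x-axis crossing is at x = 0; it crosses the y-axis at the gridline y = 0.
(d) Matching integer coefficients to the picture gives p.

3*x^2 - y^2 - z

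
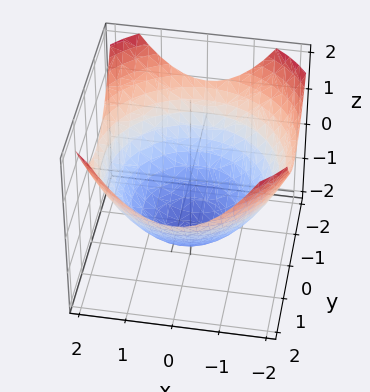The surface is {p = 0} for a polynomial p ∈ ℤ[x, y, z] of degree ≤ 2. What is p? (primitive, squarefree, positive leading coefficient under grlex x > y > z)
x^2 + y^2 - 2*z - 3

(a) The degree is 2 — a generic line meets the surface in up to 2 points.
(b) Symmetry: every cross-section ⟂ z is a circle, so x, y appear only via x² + y².
(c) Reading off the gridlines: a circular section at z = 0 has radius between 1 and 2.
(d) The integer polynomial consistent with all of this is the stated p.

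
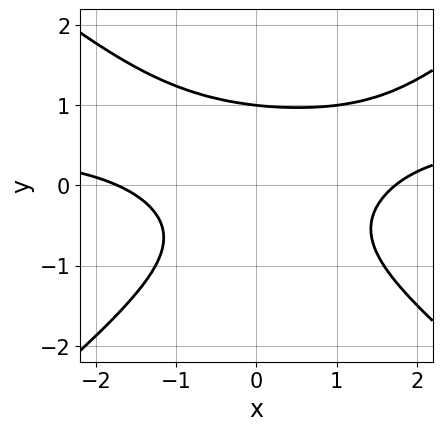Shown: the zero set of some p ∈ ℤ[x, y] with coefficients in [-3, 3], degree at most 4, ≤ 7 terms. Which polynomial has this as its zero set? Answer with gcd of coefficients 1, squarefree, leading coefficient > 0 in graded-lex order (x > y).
(a) The degree is 3 — no degree-2 curve has this shape.
(b) From the axis intercepts and sections: it crosses the y-axis at the gridline y = 1.
(c) These observations pin down the coefficients.

2*x^2*y - 3*y^3 - x^2 - x*y + 3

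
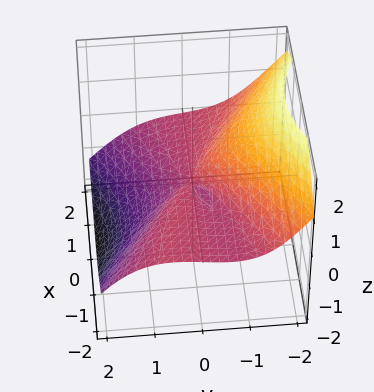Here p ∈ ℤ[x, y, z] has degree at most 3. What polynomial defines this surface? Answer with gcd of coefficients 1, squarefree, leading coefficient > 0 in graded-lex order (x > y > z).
3*x^2*z + 2*y^3 + 2*z^3 + x*y + y*z

(a) Degree: no degree-2 surface has this shape, so deg p = 3.
(b) Reading off the gridlines: the visible x-axis segment lies entirely on the surface; one y-axis crossing is at y = 0; it crosses the z-axis at the gridline z = 0.
(c) These observations pin down the coefficients.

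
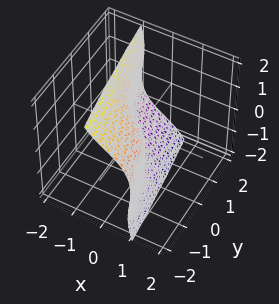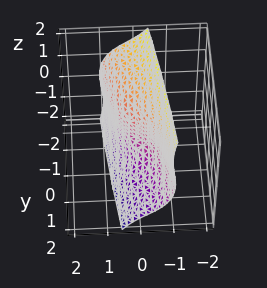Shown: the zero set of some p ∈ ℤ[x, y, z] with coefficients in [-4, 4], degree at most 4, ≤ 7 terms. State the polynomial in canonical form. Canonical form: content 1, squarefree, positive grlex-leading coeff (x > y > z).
deg p = 3.
Against the integer gridlines: one y-axis crossing is at y = 0; it crosses the x-axis at the gridline x = 0.
Assembling these constraints gives the stated polynomial.

3*x^3 + 2*x*z^2 + z^3 + x + 2*y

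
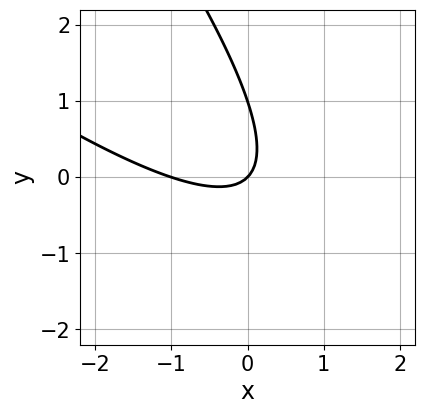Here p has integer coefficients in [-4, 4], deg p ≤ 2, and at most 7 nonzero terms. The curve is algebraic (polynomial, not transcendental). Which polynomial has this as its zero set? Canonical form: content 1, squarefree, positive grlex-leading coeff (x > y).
1. deg p = 2. No degree-1 curve has this shape.
2. Reading off the gridlines: the y-axis gridline crossings are at y ∈ {0, 1}; among the integer gridlines, it crosses the x-axis at x ∈ {-1, 0}.
3. Solving for integer coefficients yields p as stated.

x^2 + 2*x*y + y^2 + x - y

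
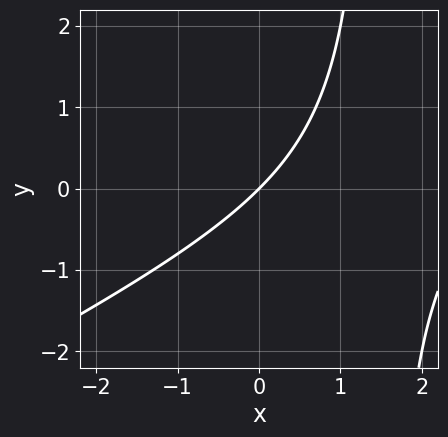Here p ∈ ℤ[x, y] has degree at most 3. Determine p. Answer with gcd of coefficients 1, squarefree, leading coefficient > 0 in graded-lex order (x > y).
x^2 - 2*x*y - 3*x + 3*y

1. deg p = 2. No degree-1 curve has this shape.
2. Checking where it meets the axes: it crosses the x-axis at the gridline x = 0; one y-axis crossing is at y = 0.
3. Putting this together gives p.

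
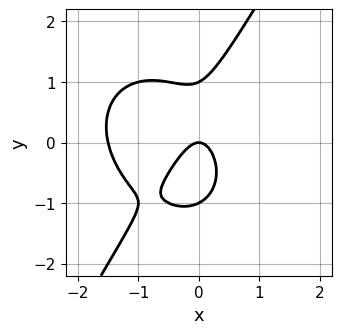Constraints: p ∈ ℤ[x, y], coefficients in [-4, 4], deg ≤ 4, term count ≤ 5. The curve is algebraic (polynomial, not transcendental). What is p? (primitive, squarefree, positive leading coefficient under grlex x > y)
1. Degree: no degree-2 curve has this shape, so deg p = 3.
2. Observable constraints: the y-axis gridline crossings are at y ∈ {-1, 0, 1}; it crosses the x-axis at the gridline x = 0.
3. Putting this together gives p.

2*x^3 + x*y^2 - y^3 + 3*x^2 + y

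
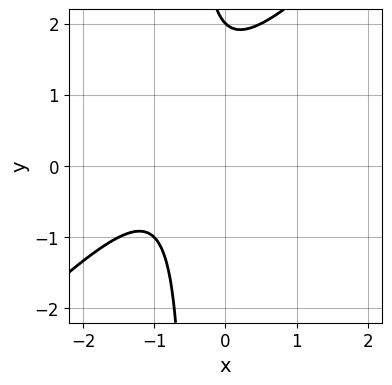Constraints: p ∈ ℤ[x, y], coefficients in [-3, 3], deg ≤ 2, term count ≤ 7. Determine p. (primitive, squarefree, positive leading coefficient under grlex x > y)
2*x^2 - 2*x*y + 3*x - y + 2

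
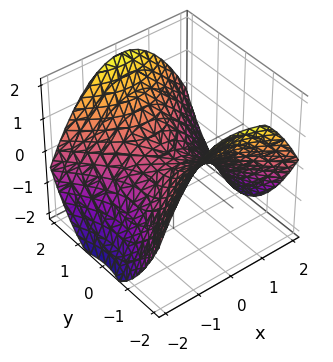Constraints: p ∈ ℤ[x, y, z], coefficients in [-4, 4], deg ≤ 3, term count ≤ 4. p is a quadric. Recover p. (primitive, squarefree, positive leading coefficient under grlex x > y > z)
x^2 - y^2 + 2*z

1. deg p = 2. A saddle surface; a quadric.
2. Symmetries: mirror symmetry y ↦ −y ⇒ only even powers of y; mirror symmetry x ↦ −x ⇒ only even powers of x.
3. From the axis intercepts and sections: it crosses the y-axis at the gridline y = 0; one x-axis crossing is at x = 0; it meets the z-axis at z = 0 (among the integer gridlines).
4. These observations pin down the coefficients.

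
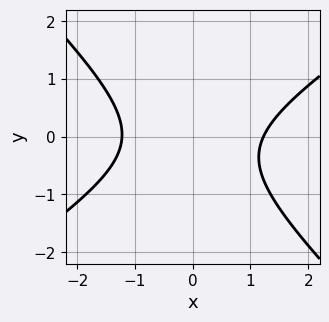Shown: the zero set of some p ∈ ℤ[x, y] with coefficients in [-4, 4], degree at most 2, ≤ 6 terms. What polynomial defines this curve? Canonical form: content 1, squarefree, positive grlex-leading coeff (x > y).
The degree is 2 — no degree-1 curve has this shape.
Observable constraints: the curve avoids every integer y-axis point in the box.
Matching integer coefficients to the picture gives p.

2*x^2 - x*y - 3*y^2 - y - 3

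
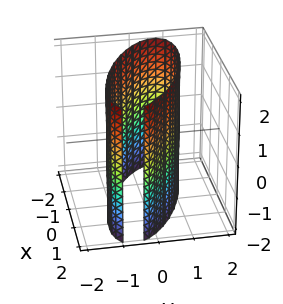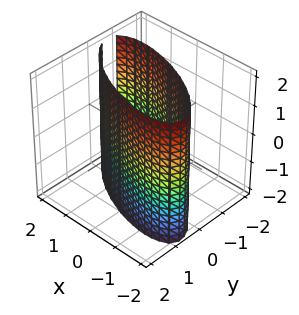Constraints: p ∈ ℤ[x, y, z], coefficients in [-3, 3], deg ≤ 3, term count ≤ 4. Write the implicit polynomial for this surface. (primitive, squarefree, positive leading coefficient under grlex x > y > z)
x^2 + 2*x*y + 3*y^2 - 3

(a) The degree is 2 — a generic line meets the surface in up to 2 points.
(b) From the visible intercepts: it misses every integer gridline on the z-axis; among the integer gridlines, it crosses the y-axis at y ∈ {-1, 1}.
(c) The integer polynomial consistent with all of this is the stated p.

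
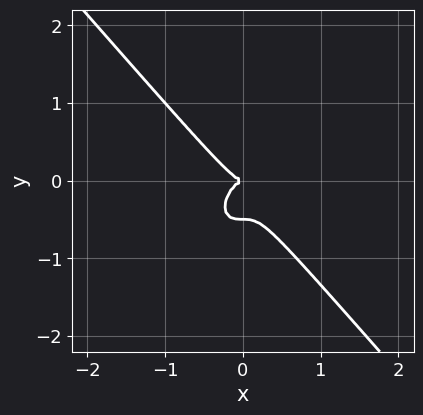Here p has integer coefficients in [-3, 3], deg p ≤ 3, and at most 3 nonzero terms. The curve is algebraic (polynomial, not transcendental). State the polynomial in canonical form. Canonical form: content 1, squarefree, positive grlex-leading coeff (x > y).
3*x^3 + 2*y^3 + y^2

deg p = 3. A generic line meets the curve in up to 3 points.
Reading off the gridlines: it meets the y-axis at y = 0 (among the integer gridlines); it meets the x-axis at x = 0 (among the integer gridlines).
Matching integer coefficients to the picture gives p.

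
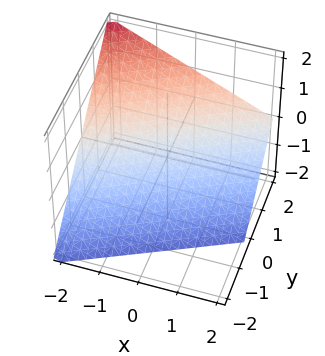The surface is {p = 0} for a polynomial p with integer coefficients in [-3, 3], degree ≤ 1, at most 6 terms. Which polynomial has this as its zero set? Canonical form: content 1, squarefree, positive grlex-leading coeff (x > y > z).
1. deg p = 1.
2. From the axis intercepts and sections: one x-axis crossing is at x = -2; it meets the y-axis at y = 1 (among the integer gridlines).
3. These observations pin down the coefficients.

x - 2*y + 2*z + 2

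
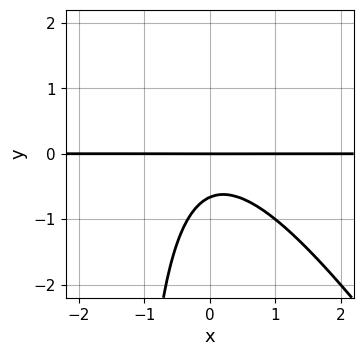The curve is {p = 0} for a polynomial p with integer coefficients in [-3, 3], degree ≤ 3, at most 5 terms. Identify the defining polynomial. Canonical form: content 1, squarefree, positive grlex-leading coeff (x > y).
3*x^2*y + 2*x*y^2 + 3*y^2 + 2*y

First, the degree is 3 — a generic line meets the curve in up to 3 points.
Next, observable constraints: one y-axis crossing is at y = 0; the visible x-axis segment lies entirely on the curve.
Finally, putting this together gives p.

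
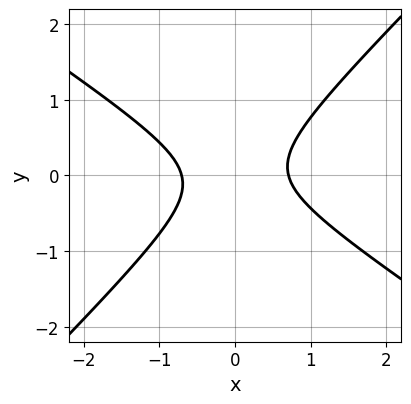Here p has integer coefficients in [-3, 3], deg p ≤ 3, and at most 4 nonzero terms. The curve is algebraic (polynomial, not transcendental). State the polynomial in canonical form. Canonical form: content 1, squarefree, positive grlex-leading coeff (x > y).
First, the degree is 2 — the shape is more complex than any degree-1 curve.
Then, from the axis intercepts and sections: it misses every integer gridline on the y-axis.
Finally, fitting integer coefficients to these (and the overall shape) gives p.

2*x^2 + x*y - 3*y^2 - 1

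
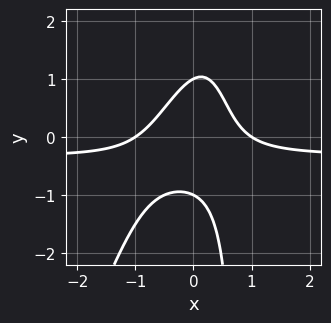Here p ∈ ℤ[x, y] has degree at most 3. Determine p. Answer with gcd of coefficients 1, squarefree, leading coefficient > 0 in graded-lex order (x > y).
The degree is 3 — a generic line meets the curve in up to 3 points.
From the visible intercepts: the y-axis gridline crossings are at y ∈ {-1, 1}; the x-axis gridline crossings are at x ∈ {-1, 1}.
These observations pin down the coefficients.

3*x^2*y - x*y^2 + x^2 + y^2 - 1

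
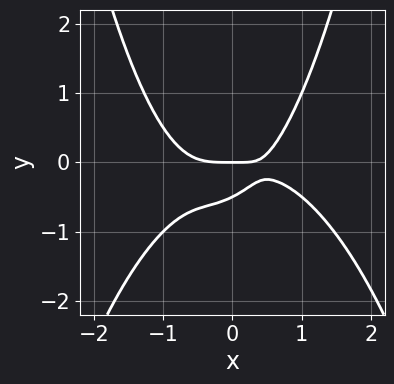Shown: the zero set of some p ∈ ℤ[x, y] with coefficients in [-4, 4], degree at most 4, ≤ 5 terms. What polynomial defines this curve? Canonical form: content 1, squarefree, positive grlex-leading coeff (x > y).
deg p = 4. A generic line meets the curve in up to 4 points.
Checking where it meets the axes: it meets the y-axis at y = 0 (among the integer gridlines); it meets the x-axis at x = 0 (among the integer gridlines).
Assembling these constraints gives the stated polynomial.

x^4 + x^2*y + x*y - 2*y^2 - y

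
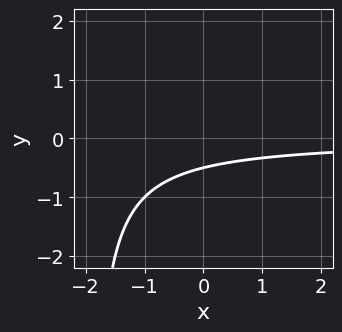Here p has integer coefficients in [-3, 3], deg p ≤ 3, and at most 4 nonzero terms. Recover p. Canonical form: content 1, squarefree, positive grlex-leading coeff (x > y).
First, degree: a generic line meets the curve in up to 2 points, so deg p = 2.
Next, from the axis intercepts and sections: the curve avoids every integer x-axis point in the box.
Finally, these observations pin down the coefficients.

x*y + 2*y + 1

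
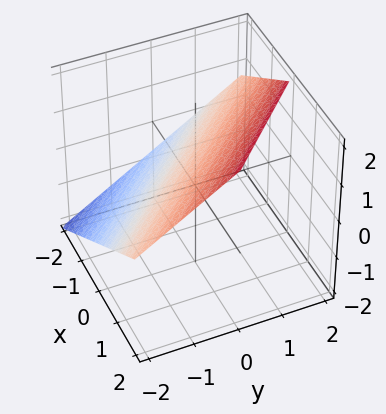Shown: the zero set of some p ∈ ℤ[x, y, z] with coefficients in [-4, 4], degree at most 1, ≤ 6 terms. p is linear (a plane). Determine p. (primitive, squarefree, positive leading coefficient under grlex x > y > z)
2*x + 2*y - 3*z + 2

First, degree: every cross-section is a straight line — this is a plane, so deg p = 1.
Then, against the integer gridlines: it crosses the y-axis at the gridline y = -1; it meets the x-axis at x = -1 (among the integer gridlines).
Finally, assembling these constraints gives the stated polynomial.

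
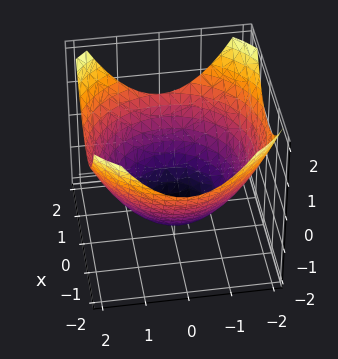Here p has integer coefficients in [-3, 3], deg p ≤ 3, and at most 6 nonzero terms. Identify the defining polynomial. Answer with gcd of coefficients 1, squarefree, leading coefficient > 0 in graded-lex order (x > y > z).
The degree is 2 — no degree-1 surface has this shape.
By symmetry, the z-axis is an axis of rotation, so x and y enter only as x² + y².
From the visible intercepts: a circular section at z = -1 has radius exactly 1.
The integer polynomial consistent with all of this is the stated p.

x^2 + y^2 - 2*z - 3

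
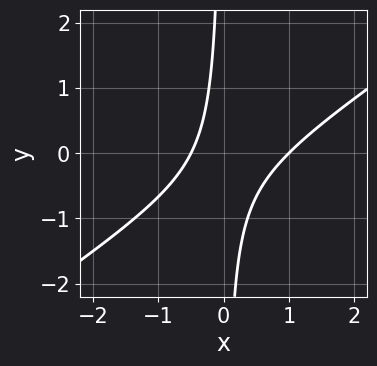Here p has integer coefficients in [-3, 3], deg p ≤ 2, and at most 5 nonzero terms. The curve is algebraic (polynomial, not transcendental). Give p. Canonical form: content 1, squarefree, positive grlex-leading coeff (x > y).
deg p = 2.
Observable constraints: one x-axis crossing is at x = 1; no y-intercept at any integer in the box.
Matching integer coefficients to the picture gives p.

2*x^2 - 3*x*y - x - 1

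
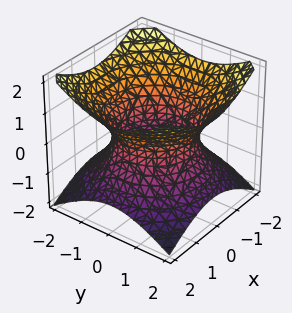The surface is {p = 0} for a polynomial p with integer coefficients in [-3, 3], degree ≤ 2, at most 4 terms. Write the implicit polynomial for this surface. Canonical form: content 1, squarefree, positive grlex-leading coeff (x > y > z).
(a) The degree is 2 — an hourglass — one-sheet hyperboloid; a quadric.
(b) Symmetries: the z ↦ −z reflection is a symmetry, so z appears only in even powers; the z-axis is an axis of rotation, so x and y enter only as x² + y².
(c) From the visible intercepts: the surface avoids every integer z-axis point in the box; a circular section at z = -1 has radius between 1 and 2.
(d) Fitting integer coefficients to these (and the overall shape) gives p.

2*x^2 + 2*y^2 - 3*z^2 - 3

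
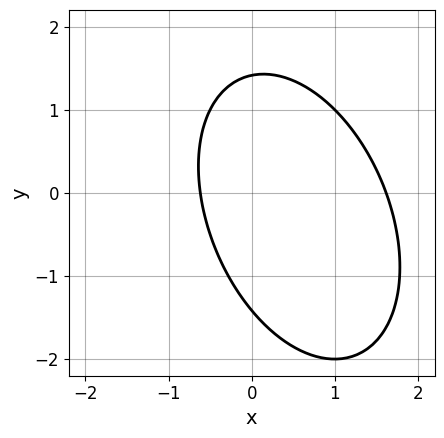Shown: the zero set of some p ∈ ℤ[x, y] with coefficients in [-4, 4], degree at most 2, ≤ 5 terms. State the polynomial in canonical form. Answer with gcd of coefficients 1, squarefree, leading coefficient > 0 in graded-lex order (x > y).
The degree is 2 — no degree-1 curve has this shape.
The integer polynomial consistent with all of this is the stated p.

2*x^2 + x*y + y^2 - 2*x - 2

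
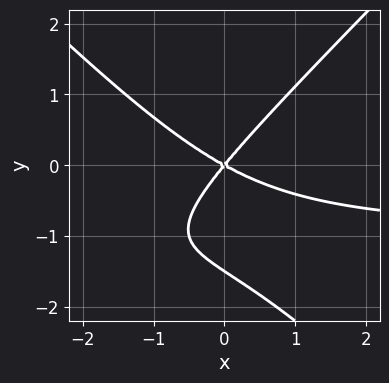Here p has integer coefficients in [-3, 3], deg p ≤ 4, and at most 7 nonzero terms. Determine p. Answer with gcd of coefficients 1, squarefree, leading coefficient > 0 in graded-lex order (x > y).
2*x^2*y - 2*y^3 + 2*x^2 + 2*x*y - 3*y^2

First, the degree is 3 — a generic line meets the curve in up to 3 points.
Next, from the visible intercepts: one x-axis crossing is at x = 0; it crosses the y-axis at the gridline y = 0.
Finally, solving for integer coefficients yields p as stated.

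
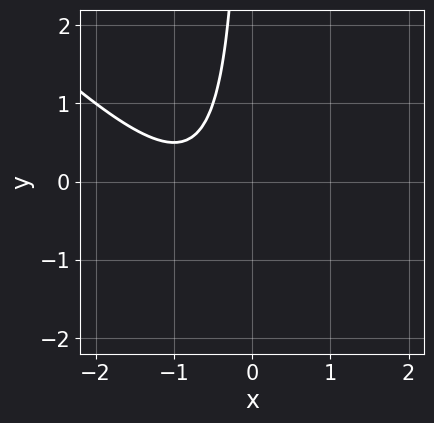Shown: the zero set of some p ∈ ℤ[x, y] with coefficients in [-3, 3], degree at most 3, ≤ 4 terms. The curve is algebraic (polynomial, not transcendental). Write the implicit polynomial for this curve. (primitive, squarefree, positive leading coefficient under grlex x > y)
2*x^2 + 2*x*y + 3*x + 2

(a) Degree: the shape is more complex than any degree-1 curve, so deg p = 2.
(b) Reading off the gridlines: no x-intercept at any integer in the box; no y-intercept at any integer in the box.
(c) Matching integer coefficients to the picture gives p.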